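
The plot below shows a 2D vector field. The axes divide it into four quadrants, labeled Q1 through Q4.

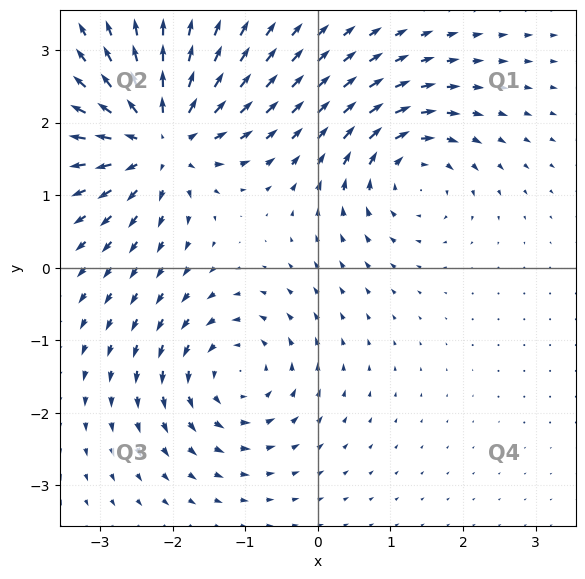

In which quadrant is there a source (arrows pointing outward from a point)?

Q2

The source sits at approximately (-2.2, 1.8), which lies in quadrant Q2. The divergence there is about +7, positive as expected for a source.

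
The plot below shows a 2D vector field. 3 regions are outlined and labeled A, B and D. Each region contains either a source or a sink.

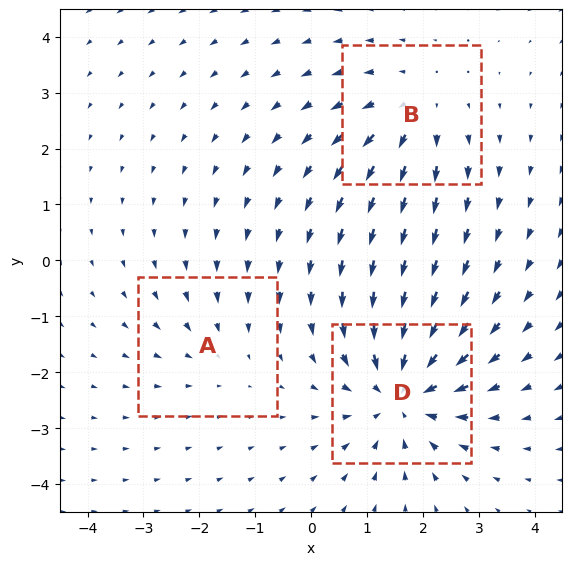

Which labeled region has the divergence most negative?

Divergence at each region's feature centre — A: about -2, B: about +3, D: about -5. Region D is most negative.

D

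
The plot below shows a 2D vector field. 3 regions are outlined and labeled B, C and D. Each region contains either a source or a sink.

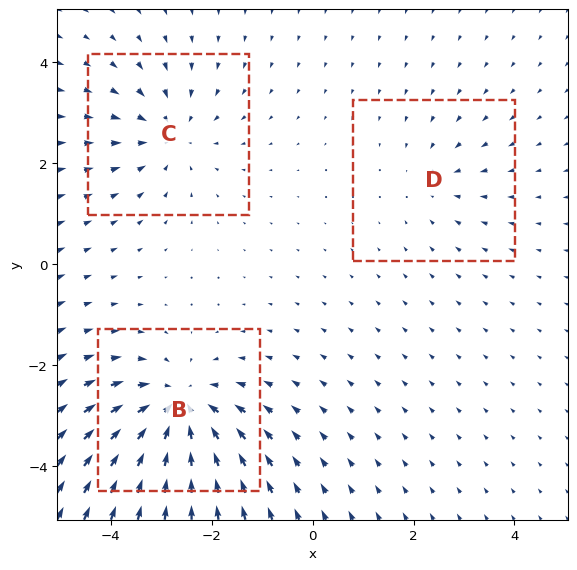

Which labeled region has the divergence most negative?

Divergence at each region's feature centre — B: about -5, C: about -3, D: about -2. Region B is most negative.

B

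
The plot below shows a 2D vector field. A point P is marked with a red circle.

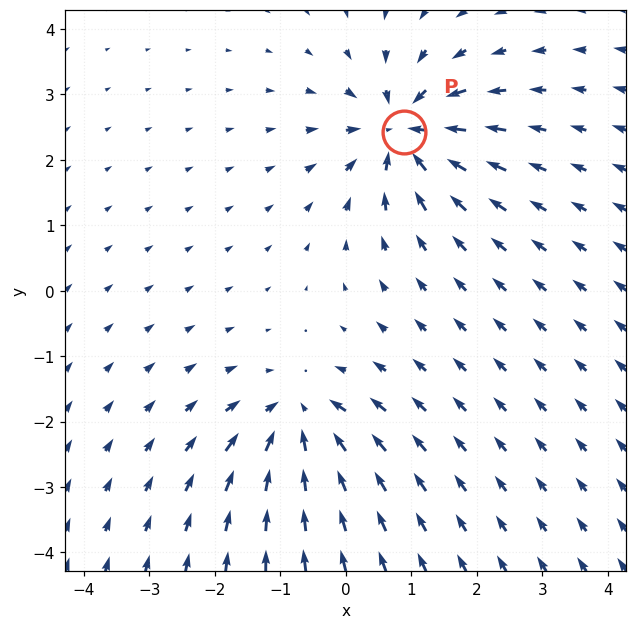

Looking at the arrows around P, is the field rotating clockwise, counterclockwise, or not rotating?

not rotating

Near P at (0.9, 2.4) the arrows show no circulation. The curl there is ≈0.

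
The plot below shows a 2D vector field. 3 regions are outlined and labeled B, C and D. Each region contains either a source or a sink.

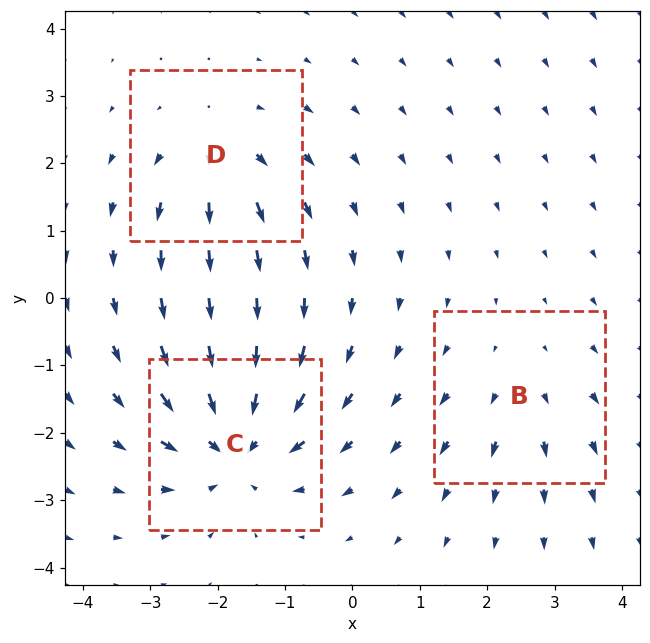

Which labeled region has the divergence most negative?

Divergence at each region's feature centre — B: about +2, C: about -6, D: about +4. Region C is most negative.

C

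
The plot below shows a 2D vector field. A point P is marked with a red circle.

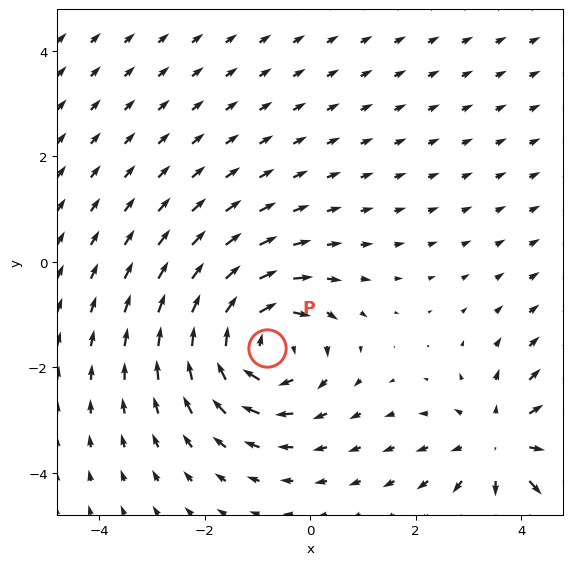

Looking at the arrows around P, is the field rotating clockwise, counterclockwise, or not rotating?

clockwise

Near P at (-0.8, -1.6) the arrows circulate clockwise. The curl (z-component) there is about -4; negative curl means clockwise rotation.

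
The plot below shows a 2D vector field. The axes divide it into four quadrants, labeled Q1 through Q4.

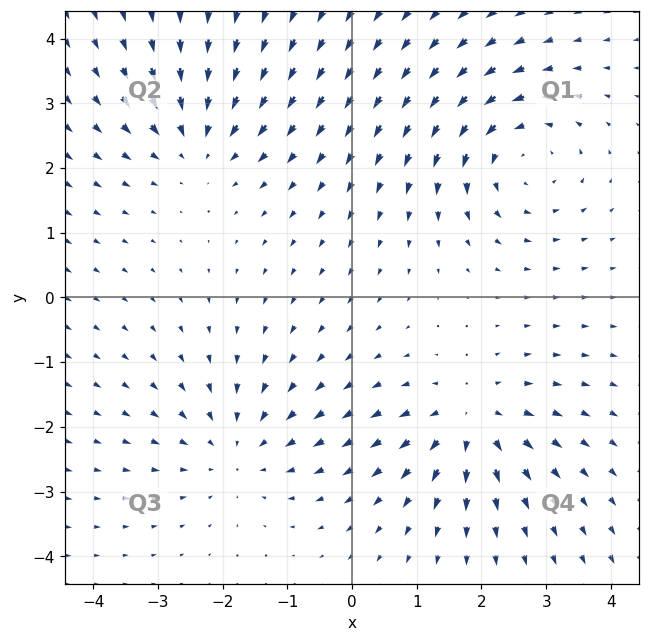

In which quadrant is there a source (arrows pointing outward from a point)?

The source sits at approximately (1.8, -1.9), which lies in quadrant Q4. The divergence there is about +5, positive as expected for a source.

Q4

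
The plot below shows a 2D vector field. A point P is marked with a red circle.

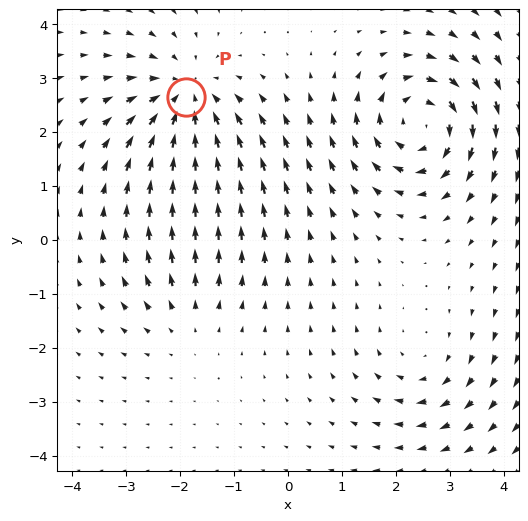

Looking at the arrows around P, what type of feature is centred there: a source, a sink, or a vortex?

At P (-1.9, 2.6) the arrows converge inward. Divergence about -5, curl ≈0 — negative divergence with near-zero curl is a sink.

sink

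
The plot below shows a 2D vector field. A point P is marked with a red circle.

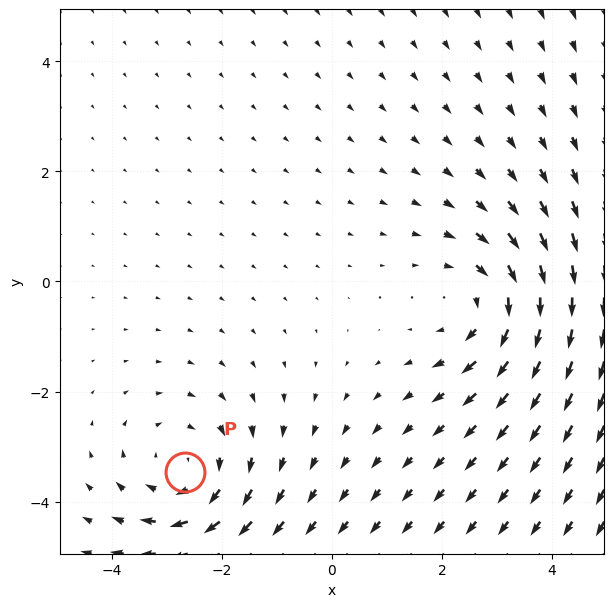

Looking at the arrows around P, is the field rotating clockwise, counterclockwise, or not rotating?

Near P at (-2.7, -3.5) the arrows circulate clockwise. The curl (z-component) there is about -3; negative curl means clockwise rotation.

clockwise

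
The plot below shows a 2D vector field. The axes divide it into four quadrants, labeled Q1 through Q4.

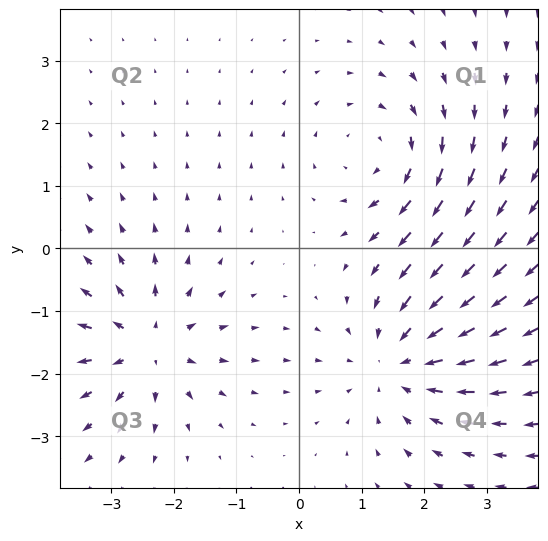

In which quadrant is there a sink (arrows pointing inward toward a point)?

Q4

The sink sits at approximately (1.6, -1.8), which lies in quadrant Q4. The divergence there is about -3, negative as expected for a sink.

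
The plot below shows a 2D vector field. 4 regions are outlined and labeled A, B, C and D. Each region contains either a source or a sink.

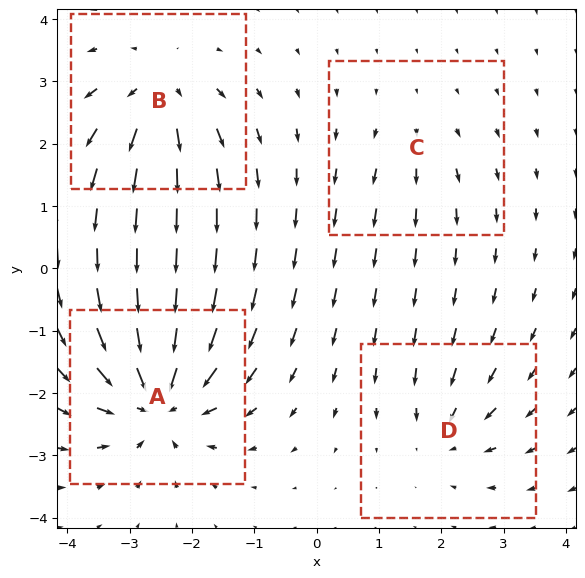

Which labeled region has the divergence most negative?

Divergence at each region's feature centre — A: about -8, B: about +6, C: about +2, D: about -4. Region A is most negative.

A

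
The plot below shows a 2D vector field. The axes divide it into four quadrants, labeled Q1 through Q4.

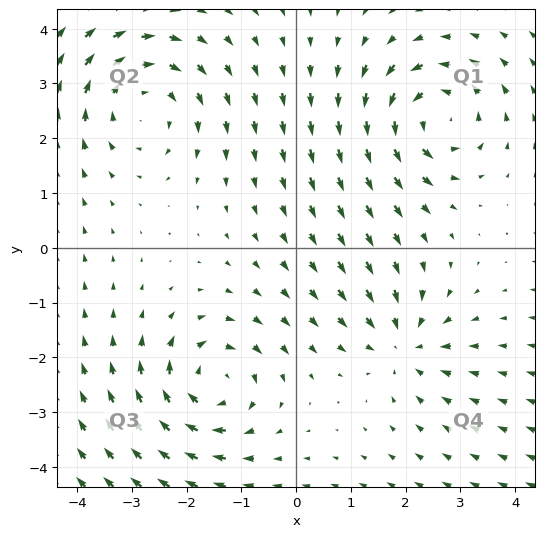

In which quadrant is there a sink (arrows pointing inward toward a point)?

Q4

The sink sits at approximately (2.0, -1.8), which lies in quadrant Q4. The divergence there is about -3, negative as expected for a sink.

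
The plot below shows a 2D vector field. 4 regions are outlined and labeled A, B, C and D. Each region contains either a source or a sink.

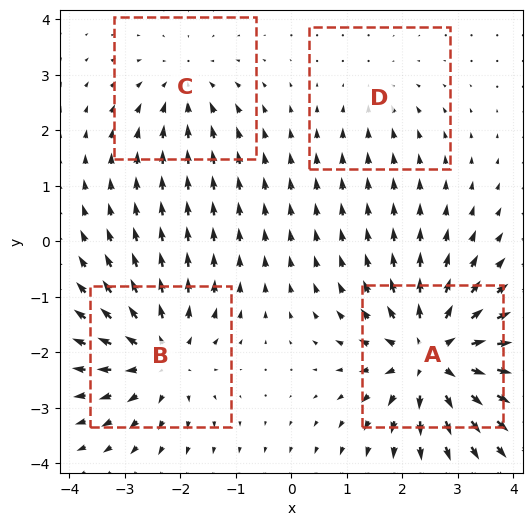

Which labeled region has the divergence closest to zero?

Divergence at each region's feature centre — A: about +7, B: about +5, C: about -3, D: about -2. Region D is closest to zero.

D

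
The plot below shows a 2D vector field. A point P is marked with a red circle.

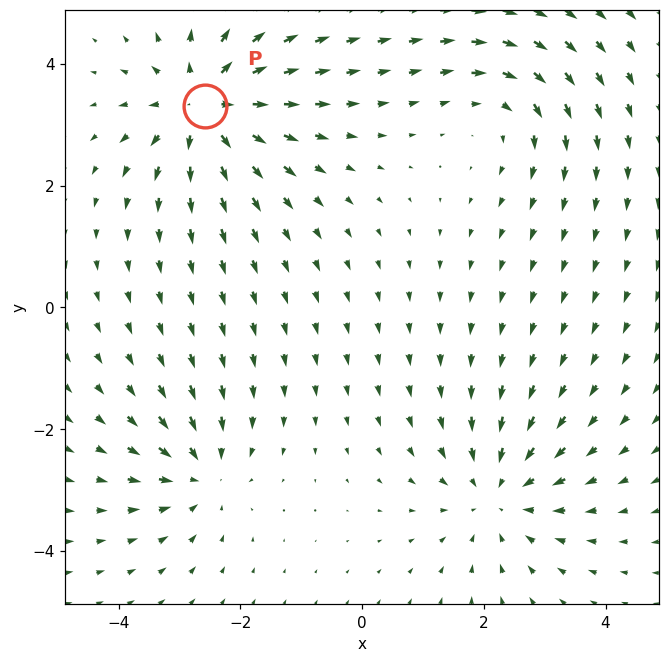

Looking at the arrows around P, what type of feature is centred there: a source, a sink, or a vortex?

At P (-2.6, 3.3) the arrows spread outward. Divergence about +6, curl ≈0 — positive divergence with near-zero curl is a source.

source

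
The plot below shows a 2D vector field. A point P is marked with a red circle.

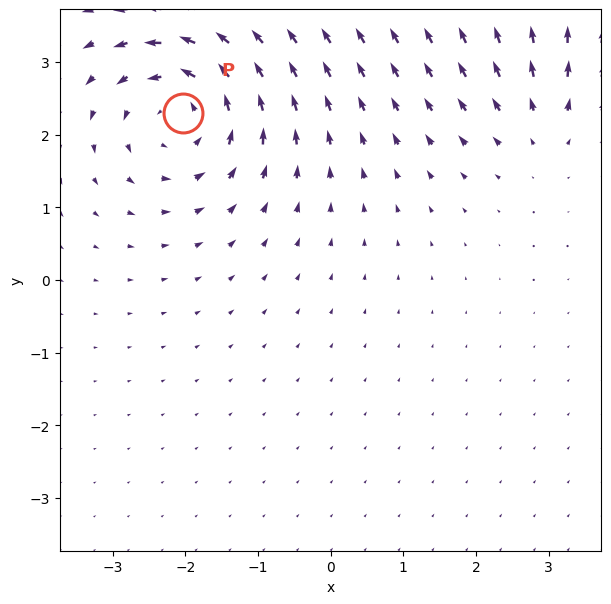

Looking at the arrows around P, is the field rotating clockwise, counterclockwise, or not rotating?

Near P at (-2.0, 2.3) the arrows circulate counterclockwise. The curl (z-component) there is about +4; positive curl means counterclockwise rotation.

counterclockwise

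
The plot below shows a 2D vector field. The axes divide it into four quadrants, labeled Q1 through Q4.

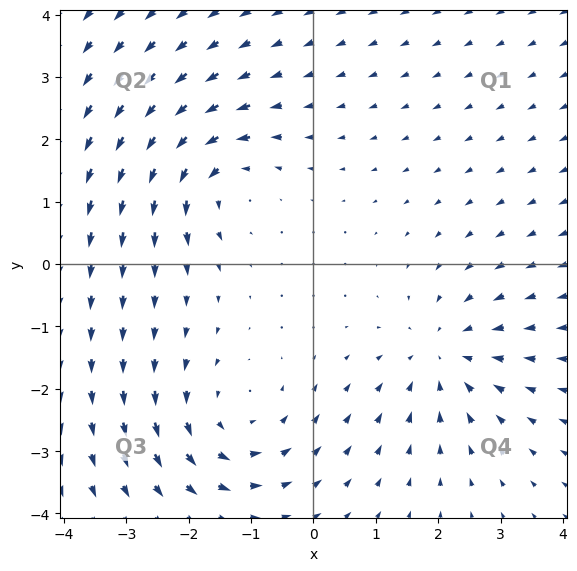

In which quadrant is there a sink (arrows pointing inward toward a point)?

The sink sits at approximately (2.1, -1.5), which lies in quadrant Q4. The divergence there is about -4, negative as expected for a sink.

Q4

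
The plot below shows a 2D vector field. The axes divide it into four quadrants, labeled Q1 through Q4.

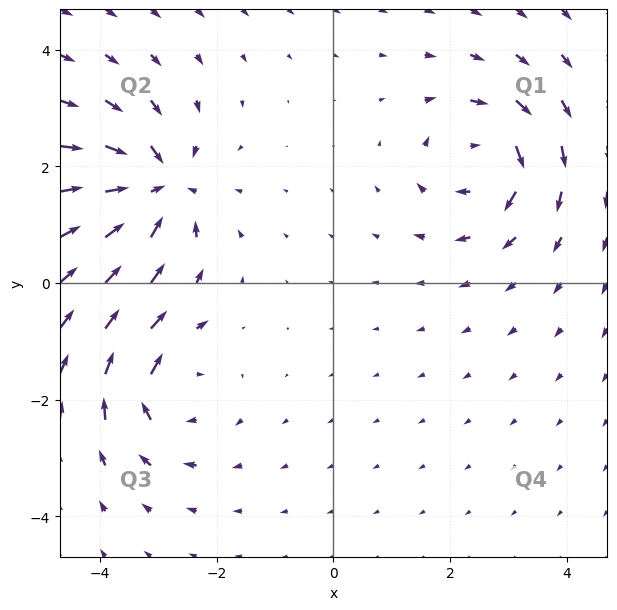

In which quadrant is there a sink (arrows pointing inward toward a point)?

Q2

The sink sits at approximately (-3.1, 1.6), which lies in quadrant Q2. The divergence there is about -6, negative as expected for a sink.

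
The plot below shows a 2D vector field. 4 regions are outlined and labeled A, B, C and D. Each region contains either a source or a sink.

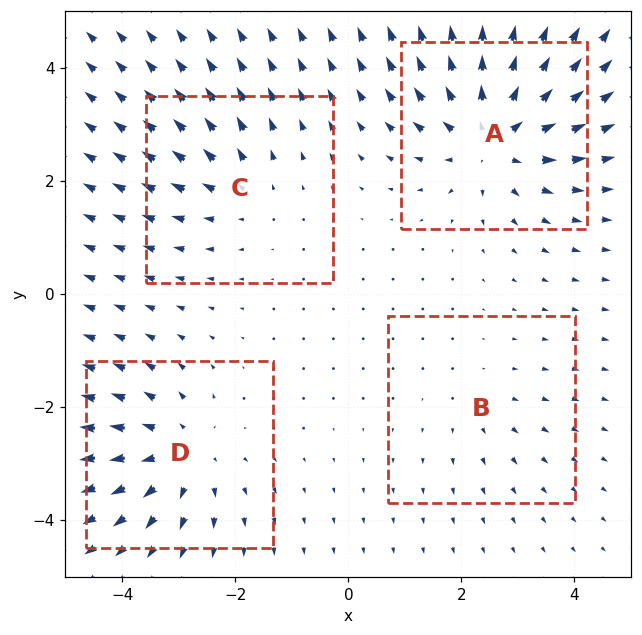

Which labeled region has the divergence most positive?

A

Divergence at each region's feature centre — A: about +6, B: about +2, C: about +3, D: about +4. Region A is most positive.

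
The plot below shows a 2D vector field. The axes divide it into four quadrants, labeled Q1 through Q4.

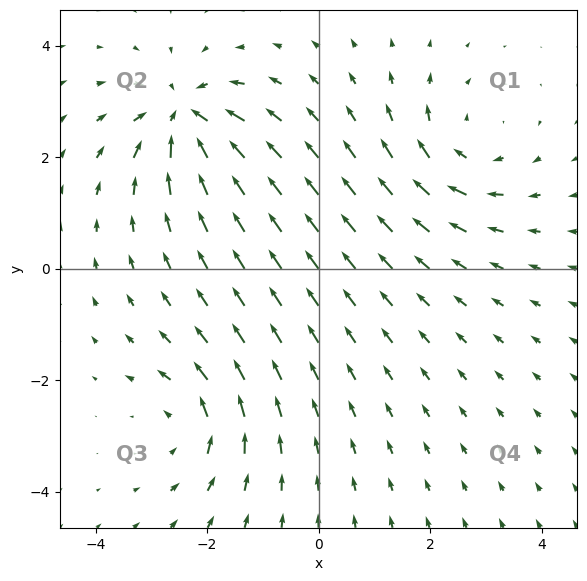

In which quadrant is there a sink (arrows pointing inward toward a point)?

The sink sits at approximately (-2.4, 2.7), which lies in quadrant Q2. The divergence there is about -6, negative as expected for a sink.

Q2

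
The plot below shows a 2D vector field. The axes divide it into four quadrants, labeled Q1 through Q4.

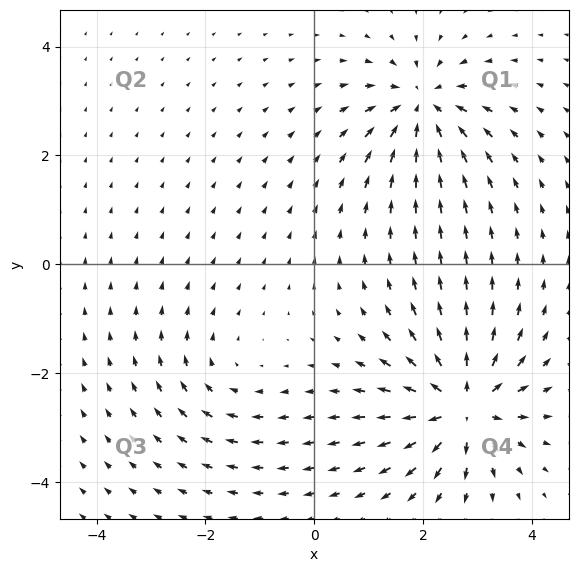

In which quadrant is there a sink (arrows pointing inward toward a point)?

The sink sits at approximately (2.0, 2.9), which lies in quadrant Q1. The divergence there is about -5, negative as expected for a sink.

Q1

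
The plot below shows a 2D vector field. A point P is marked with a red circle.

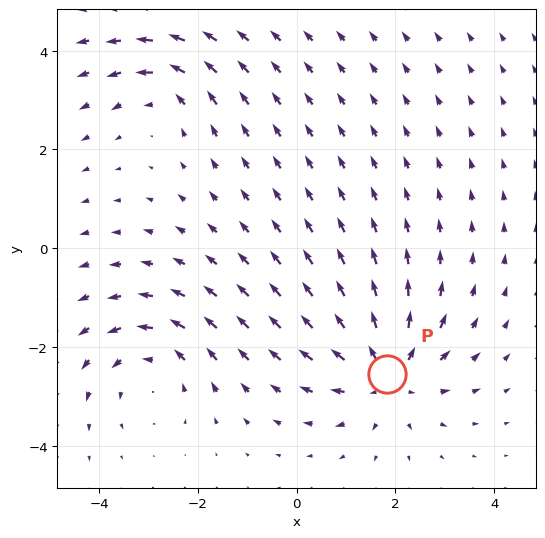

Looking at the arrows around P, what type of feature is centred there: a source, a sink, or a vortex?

At P (1.8, -2.6) the arrows spread outward. Divergence about +5, curl ≈0 — positive divergence with near-zero curl is a source.

source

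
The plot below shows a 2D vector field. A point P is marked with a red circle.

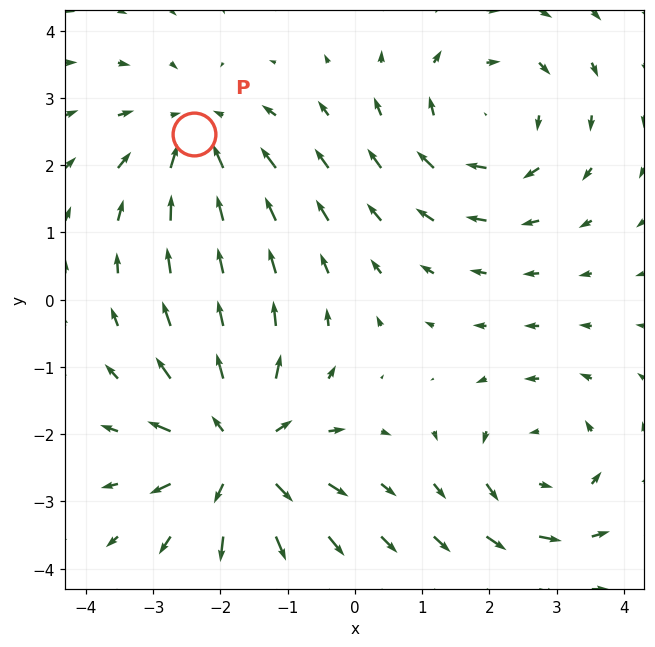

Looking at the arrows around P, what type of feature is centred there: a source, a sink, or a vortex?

At P (-2.4, 2.5) the arrows converge inward. Divergence about -3, curl ≈0 — negative divergence with near-zero curl is a sink.

sink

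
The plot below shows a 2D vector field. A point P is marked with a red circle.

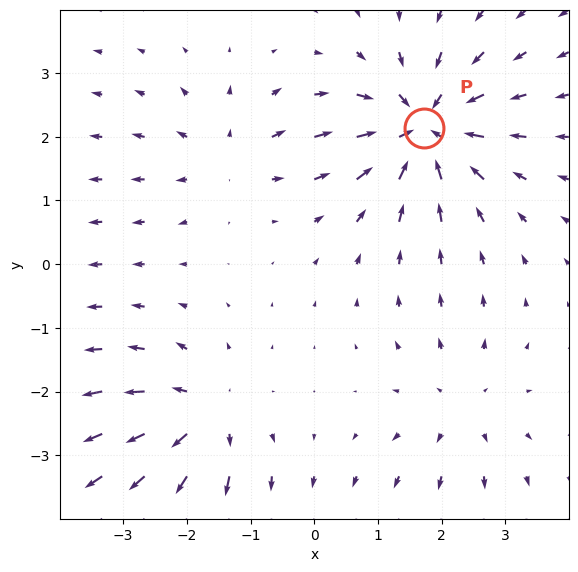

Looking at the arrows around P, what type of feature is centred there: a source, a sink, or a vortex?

At P (1.7, 2.1) the arrows converge inward. Divergence about -6, curl ≈0 — negative divergence with near-zero curl is a sink.

sink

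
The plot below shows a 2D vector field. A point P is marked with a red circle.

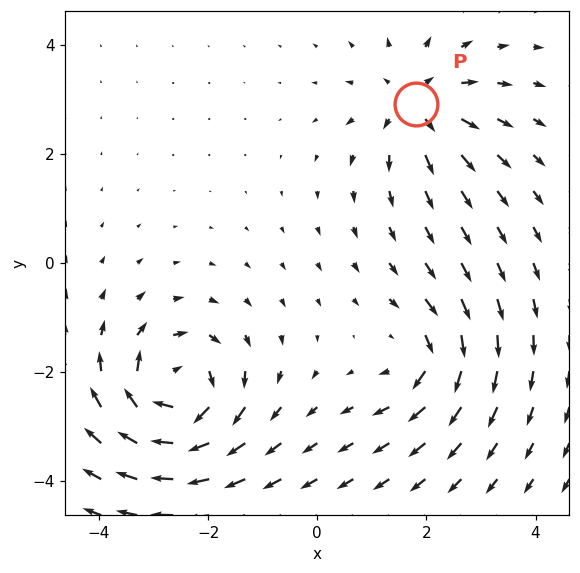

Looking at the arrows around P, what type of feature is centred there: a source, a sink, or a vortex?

source

At P (1.8, 2.9) the arrows spread outward. Divergence about +4, curl ≈0 — positive divergence with near-zero curl is a source.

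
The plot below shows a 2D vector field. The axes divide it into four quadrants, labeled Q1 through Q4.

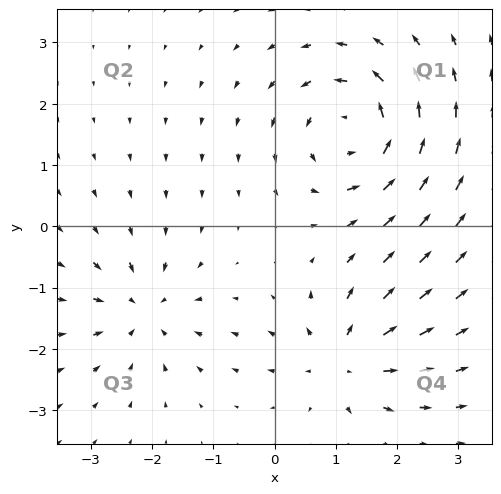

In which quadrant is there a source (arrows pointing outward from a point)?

Q4

The source sits at approximately (1.1, -2.2), which lies in quadrant Q4. The divergence there is about +4, positive as expected for a source.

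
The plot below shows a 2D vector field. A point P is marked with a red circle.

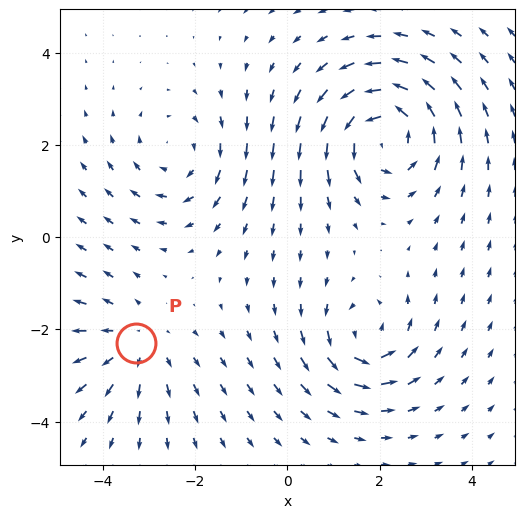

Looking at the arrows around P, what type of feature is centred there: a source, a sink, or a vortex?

At P (-3.3, -2.3) the arrows spread outward. Divergence about +3, curl ≈0 — positive divergence with near-zero curl is a source.

source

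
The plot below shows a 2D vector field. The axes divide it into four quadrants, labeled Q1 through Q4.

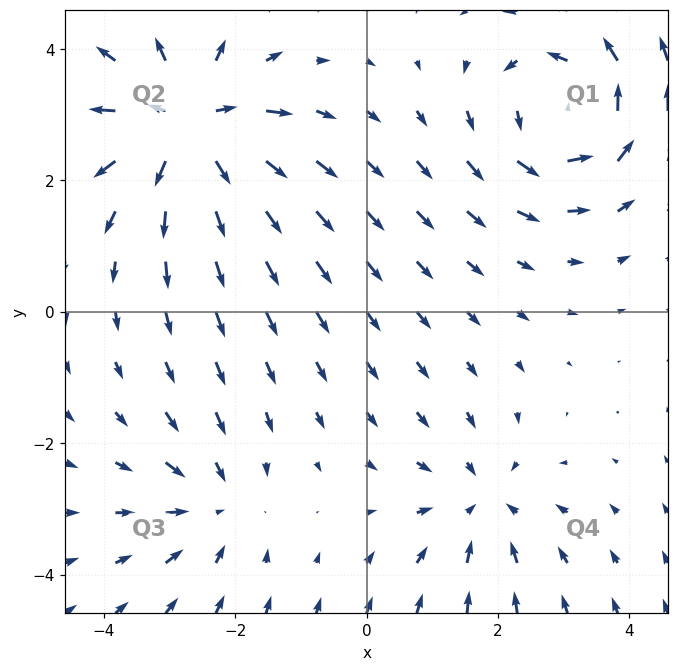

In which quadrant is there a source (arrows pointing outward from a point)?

The source sits at approximately (-2.7, 2.9), which lies in quadrant Q2. The divergence there is about +5, positive as expected for a source.

Q2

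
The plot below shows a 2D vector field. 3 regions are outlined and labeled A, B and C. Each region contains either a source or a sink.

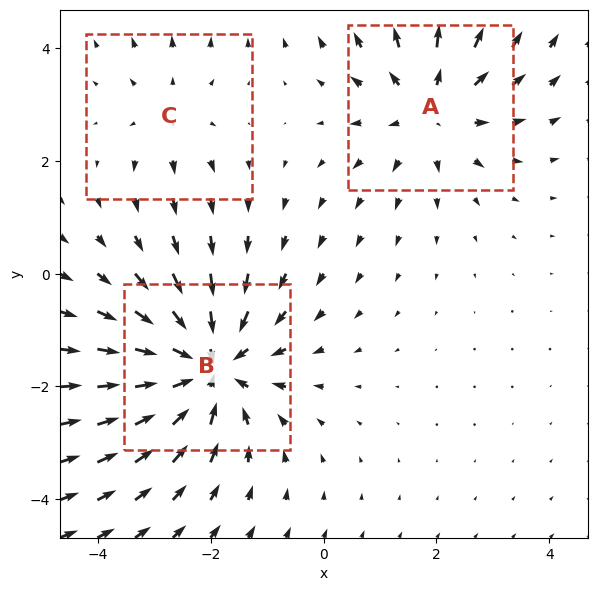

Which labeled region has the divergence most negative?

B

Divergence at each region's feature centre — A: about +3, B: about -5, C: about +2. Region B is most negative.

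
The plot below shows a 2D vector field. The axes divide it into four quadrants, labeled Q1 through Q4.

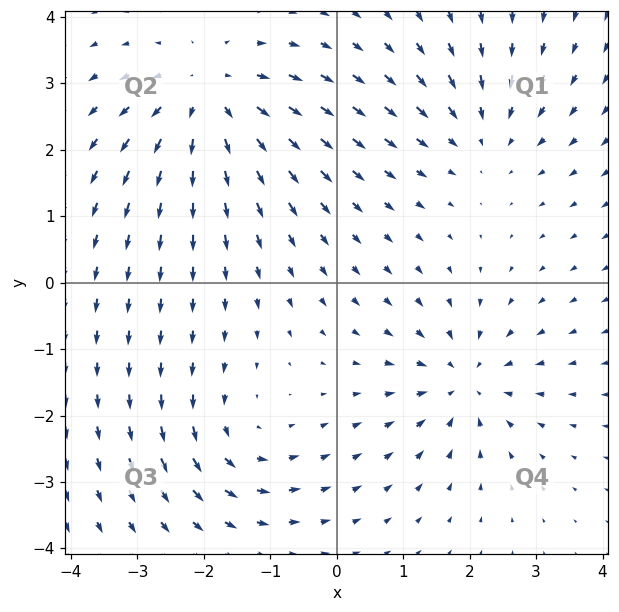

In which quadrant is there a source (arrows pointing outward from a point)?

Q2

The source sits at approximately (-1.9, 2.8), which lies in quadrant Q2. The divergence there is about +5, positive as expected for a source.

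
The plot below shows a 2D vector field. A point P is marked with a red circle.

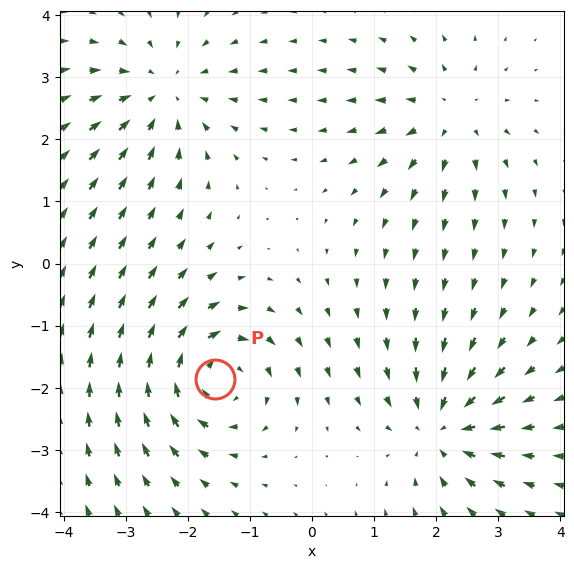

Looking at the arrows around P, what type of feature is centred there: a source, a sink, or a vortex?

At P (-1.6, -1.9) the arrows circulate clockwise. Divergence ≈0, curl about -6 — near-zero divergence with nonzero curl is a vortex.

vortex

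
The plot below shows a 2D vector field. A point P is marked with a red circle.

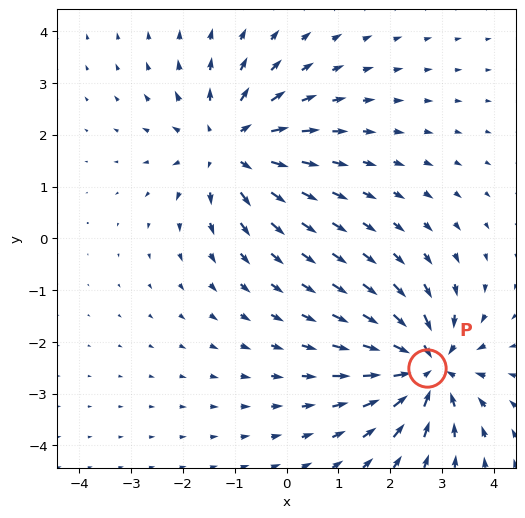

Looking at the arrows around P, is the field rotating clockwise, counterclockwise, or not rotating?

not rotating

Near P at (2.7, -2.5) the arrows show no circulation. The curl there is ≈0.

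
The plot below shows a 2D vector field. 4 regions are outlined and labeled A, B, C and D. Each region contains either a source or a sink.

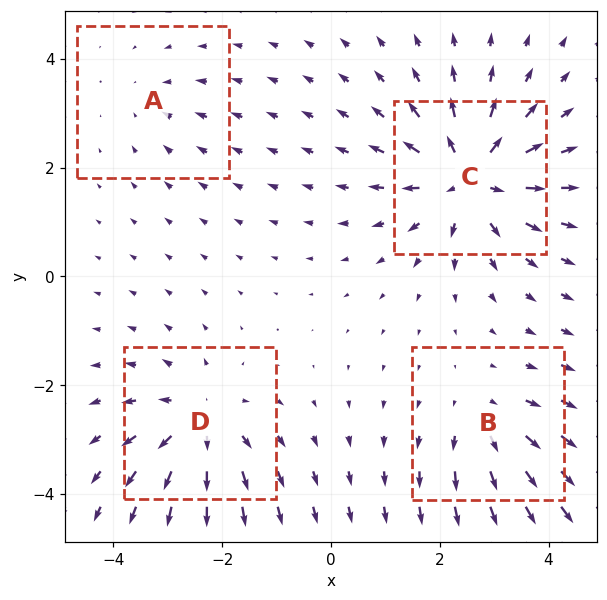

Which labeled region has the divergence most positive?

Divergence at each region's feature centre — A: about -2, B: about +4, C: about +7, D: about +5. Region C is most positive.

C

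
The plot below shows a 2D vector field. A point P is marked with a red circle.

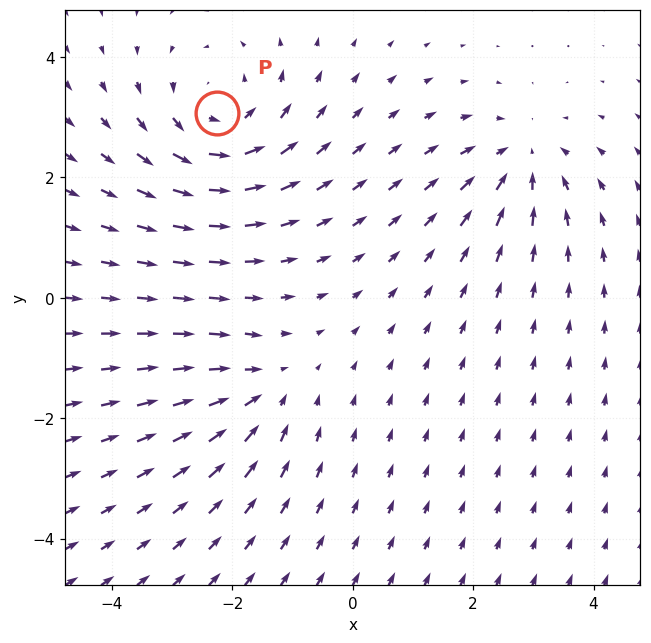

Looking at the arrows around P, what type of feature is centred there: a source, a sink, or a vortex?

vortex

At P (-2.2, 3.1) the arrows circulate counterclockwise. Divergence ≈0, curl about +4 — near-zero divergence with nonzero curl is a vortex.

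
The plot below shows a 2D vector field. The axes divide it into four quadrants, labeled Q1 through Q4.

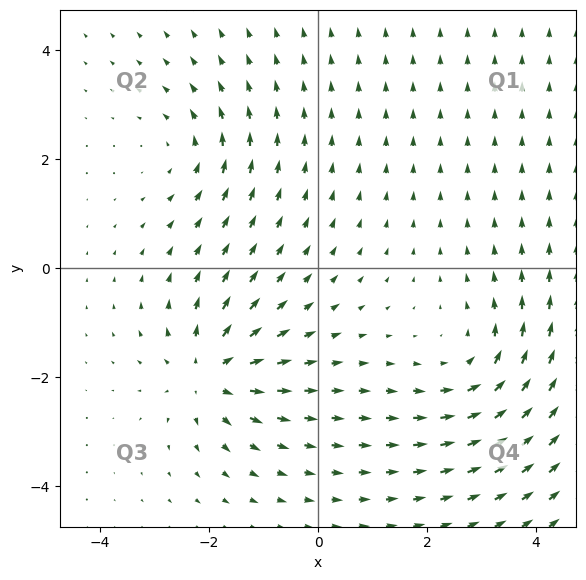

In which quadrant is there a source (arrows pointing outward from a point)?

Q3

The source sits at approximately (-2.0, -1.9), which lies in quadrant Q3. The divergence there is about +5, positive as expected for a source.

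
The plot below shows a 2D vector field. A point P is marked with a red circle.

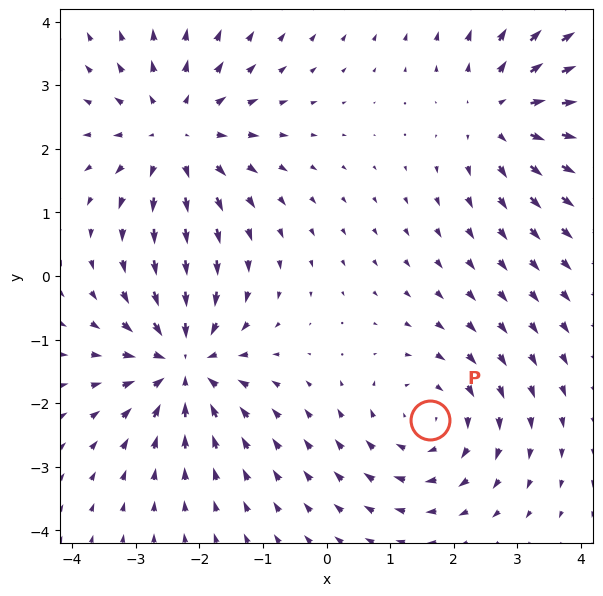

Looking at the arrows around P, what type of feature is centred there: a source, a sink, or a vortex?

vortex

At P (1.6, -2.3) the arrows circulate clockwise. Divergence ≈0, curl about -4 — near-zero divergence with nonzero curl is a vortex.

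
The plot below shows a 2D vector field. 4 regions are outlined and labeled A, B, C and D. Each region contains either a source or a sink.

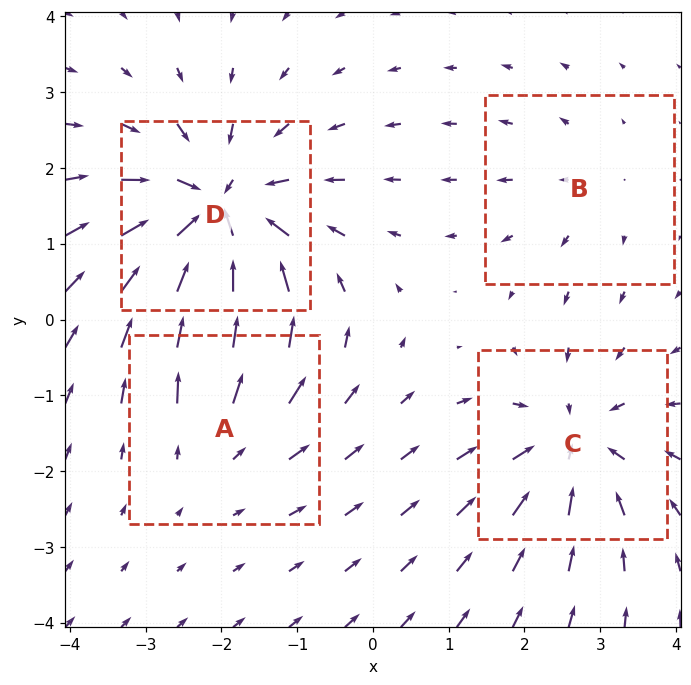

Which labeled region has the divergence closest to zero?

Divergence at each region's feature centre — A: about +3, B: about +2, C: about -5, D: about -7. Region B is closest to zero.

B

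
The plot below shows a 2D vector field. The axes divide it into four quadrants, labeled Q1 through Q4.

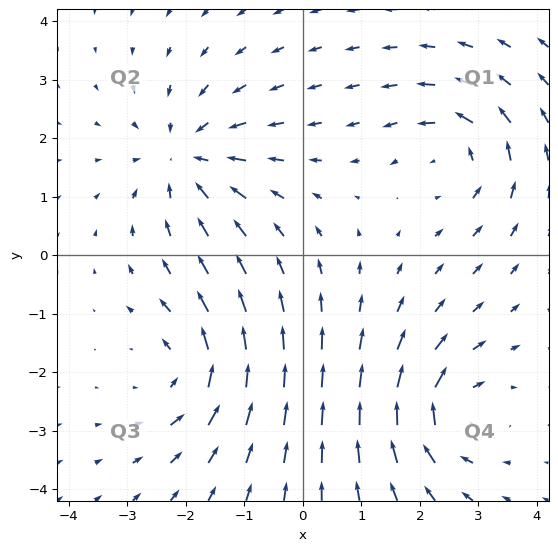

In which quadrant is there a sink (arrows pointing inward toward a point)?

Q2

The sink sits at approximately (-2.0, 1.7), which lies in quadrant Q2. The divergence there is about -4, negative as expected for a sink.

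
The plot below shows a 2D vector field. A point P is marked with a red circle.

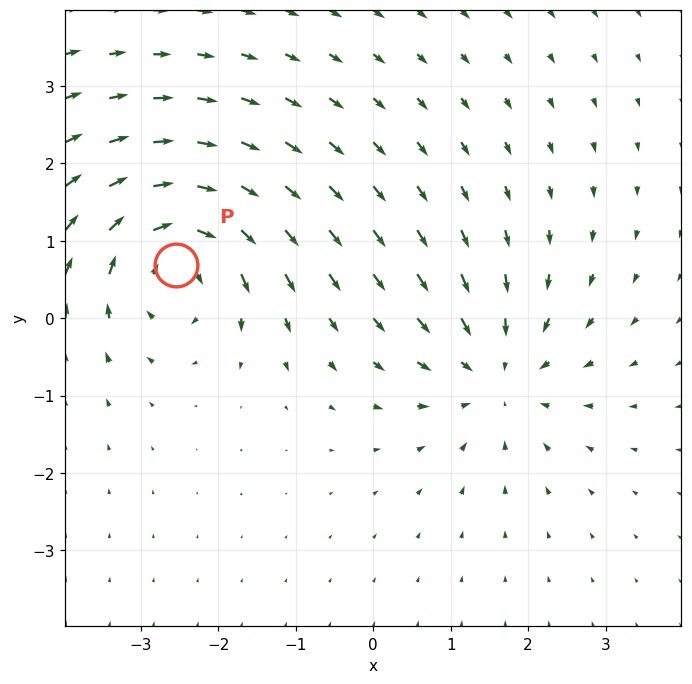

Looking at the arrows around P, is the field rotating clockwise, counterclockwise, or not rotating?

Near P at (-2.6, 0.7) the arrows circulate clockwise. The curl (z-component) there is about -4; negative curl means clockwise rotation.

clockwise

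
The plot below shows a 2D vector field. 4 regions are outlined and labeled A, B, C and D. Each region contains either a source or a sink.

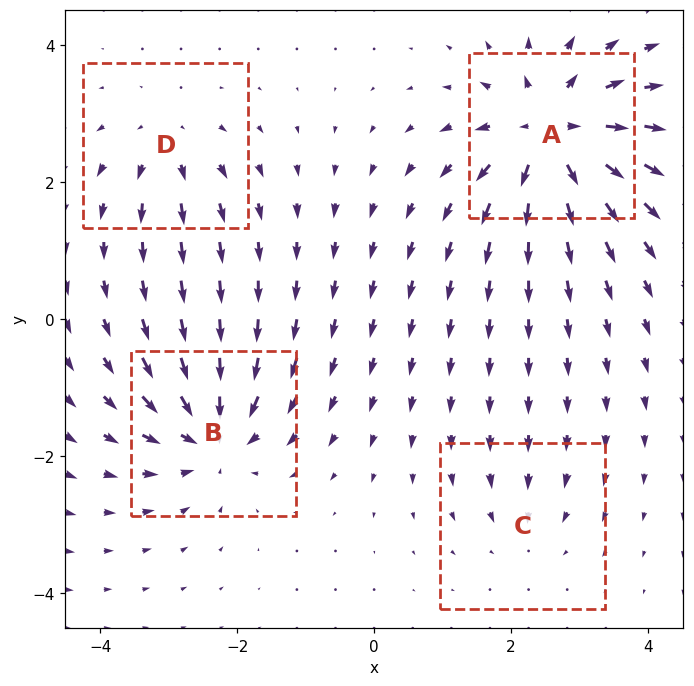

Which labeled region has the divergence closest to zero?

Divergence at each region's feature centre — A: about +8, B: about -7, C: about -3, D: about +4. Region C is closest to zero.

C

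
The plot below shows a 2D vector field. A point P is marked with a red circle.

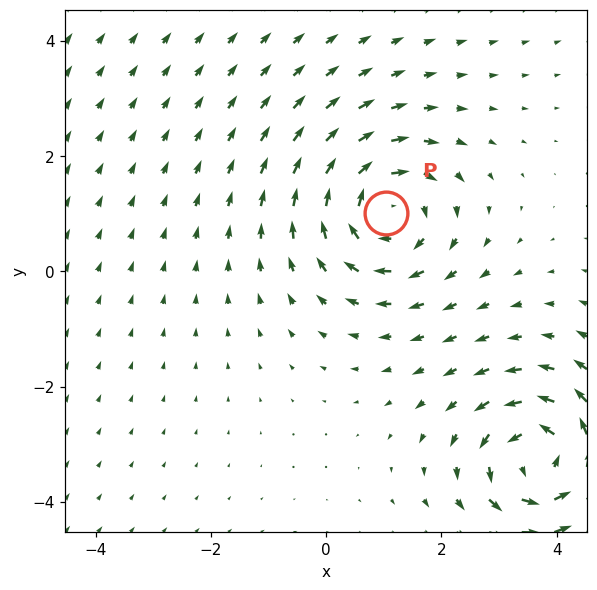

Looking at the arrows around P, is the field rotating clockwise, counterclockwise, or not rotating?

Near P at (1.0, 1.0) the arrows circulate clockwise. The curl (z-component) there is about -3; negative curl means clockwise rotation.

clockwise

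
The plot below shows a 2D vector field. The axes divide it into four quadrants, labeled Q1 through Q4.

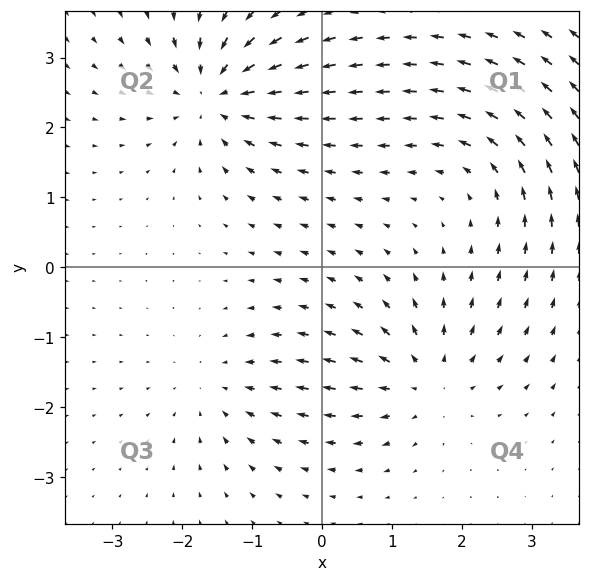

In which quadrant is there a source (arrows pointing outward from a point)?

The source sits at approximately (1.5, -1.6), which lies in quadrant Q4. The divergence there is about +4, positive as expected for a source.

Q4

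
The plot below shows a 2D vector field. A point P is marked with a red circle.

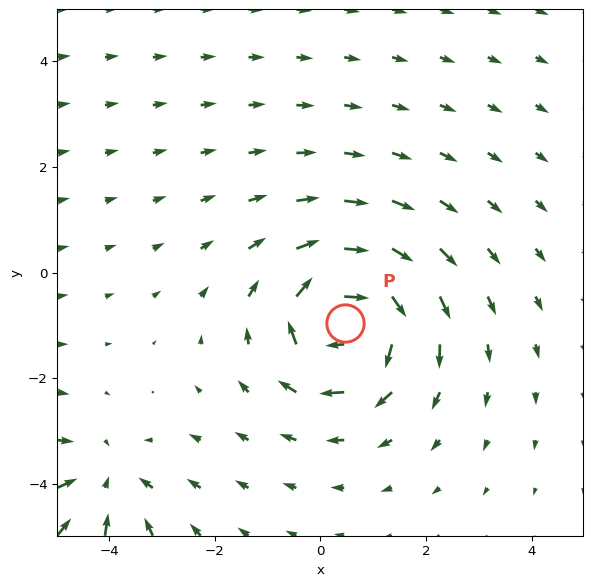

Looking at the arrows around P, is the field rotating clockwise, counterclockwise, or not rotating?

Near P at (0.5, -1.0) the arrows circulate clockwise. The curl (z-component) there is about -6; negative curl means clockwise rotation.

clockwise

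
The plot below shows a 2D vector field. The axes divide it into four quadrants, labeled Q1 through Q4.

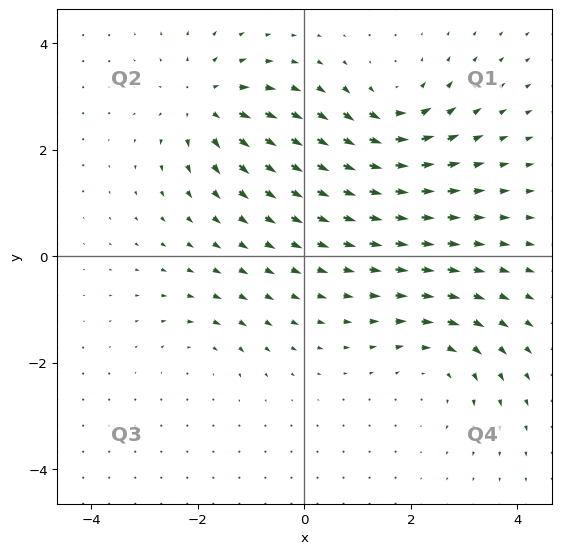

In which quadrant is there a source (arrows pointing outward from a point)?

Q2

The source sits at approximately (-1.8, 2.9), which lies in quadrant Q2. The divergence there is about +5, positive as expected for a source.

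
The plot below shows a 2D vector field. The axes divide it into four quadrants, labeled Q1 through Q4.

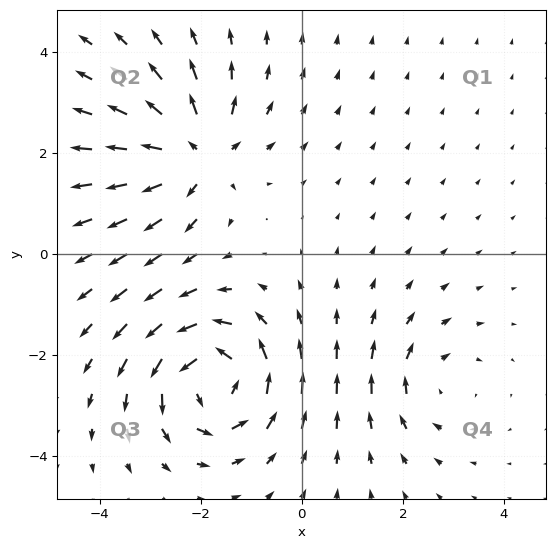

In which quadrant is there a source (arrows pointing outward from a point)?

Q2

The source sits at approximately (-2.1, 2.0), which lies in quadrant Q2. The divergence there is about +5, positive as expected for a source.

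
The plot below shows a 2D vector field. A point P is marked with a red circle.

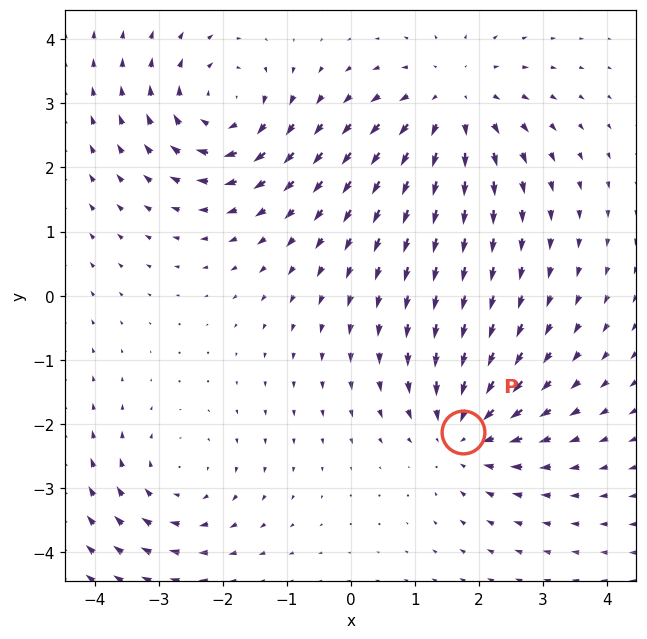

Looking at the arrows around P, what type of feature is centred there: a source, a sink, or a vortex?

At P (1.8, -2.1) the arrows converge inward. Divergence about -5, curl ≈0 — negative divergence with near-zero curl is a sink.

sink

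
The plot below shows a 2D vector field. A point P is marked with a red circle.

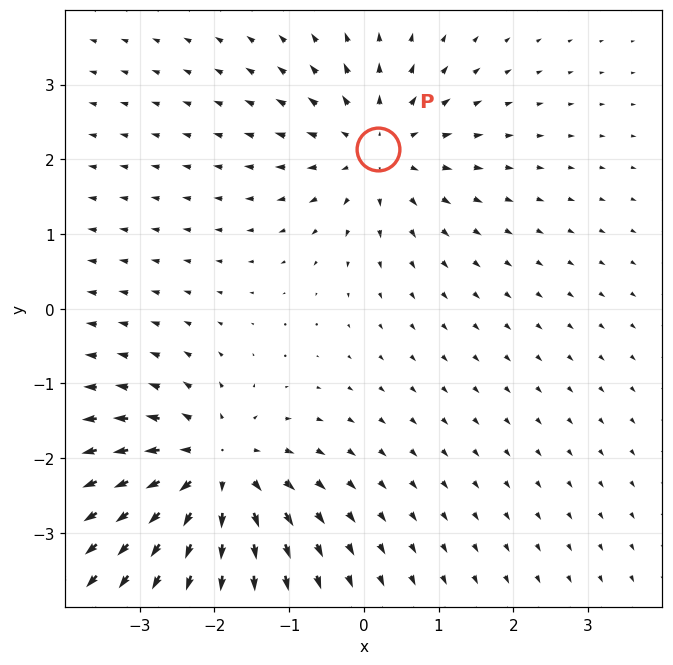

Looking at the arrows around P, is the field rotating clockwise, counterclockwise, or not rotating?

not rotating

Near P at (0.2, 2.1) the arrows show no circulation. The curl there is ≈0.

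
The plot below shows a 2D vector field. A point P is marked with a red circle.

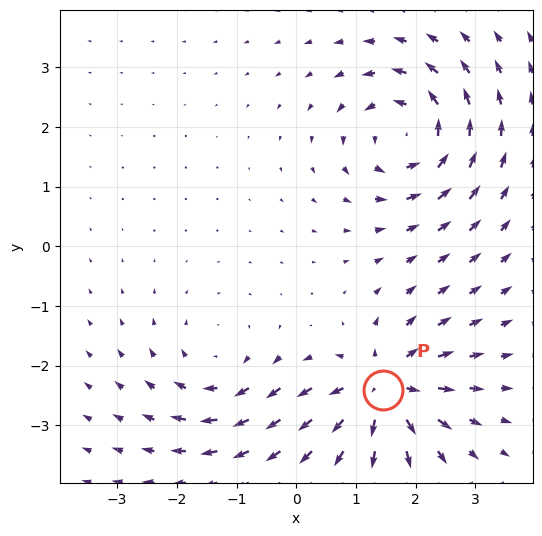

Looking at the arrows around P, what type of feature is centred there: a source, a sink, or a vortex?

source

At P (1.5, -2.4) the arrows spread outward. Divergence about +6, curl ≈0 — positive divergence with near-zero curl is a source.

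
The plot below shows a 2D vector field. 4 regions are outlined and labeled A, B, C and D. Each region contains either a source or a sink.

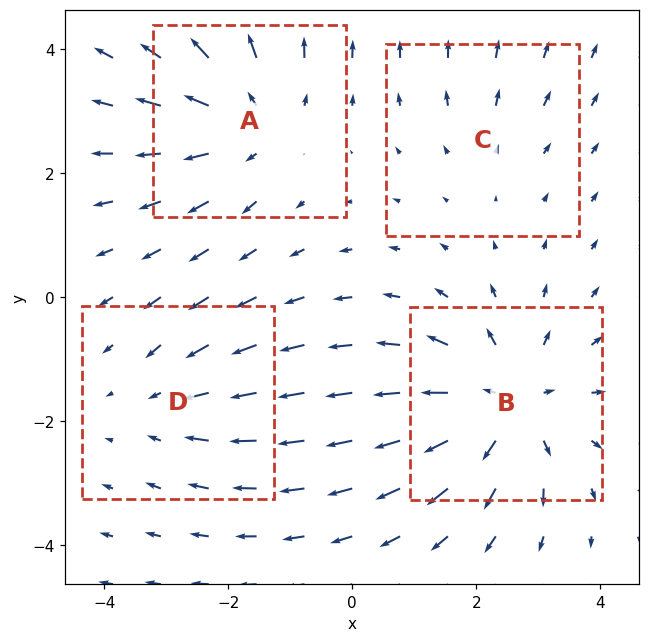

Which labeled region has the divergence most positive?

B

Divergence at each region's feature centre — A: about +5, B: about +6, C: about +2, D: about -3. Region B is most positive.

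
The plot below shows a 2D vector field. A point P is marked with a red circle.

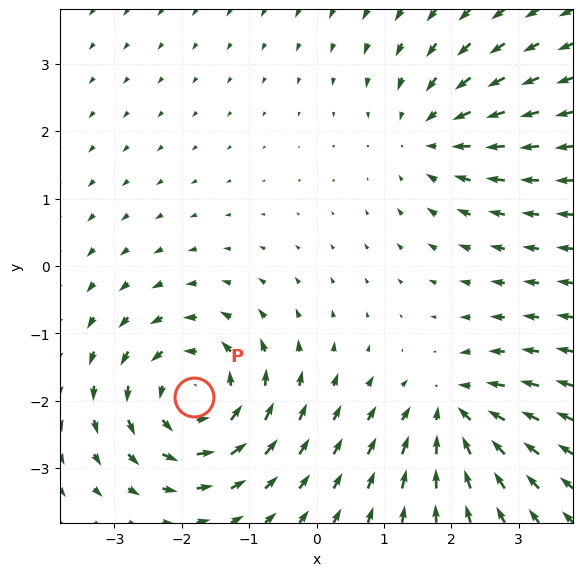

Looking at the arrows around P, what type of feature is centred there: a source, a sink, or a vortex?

vortex

At P (-1.8, -1.9) the arrows circulate counterclockwise. Divergence ≈0, curl about +5 — near-zero divergence with nonzero curl is a vortex.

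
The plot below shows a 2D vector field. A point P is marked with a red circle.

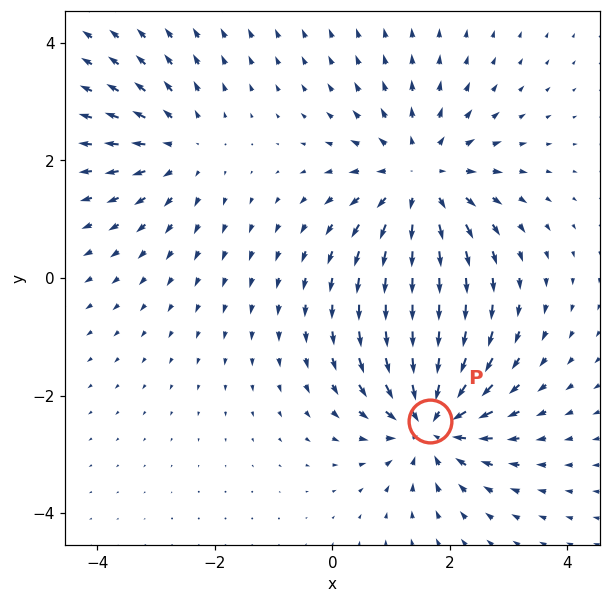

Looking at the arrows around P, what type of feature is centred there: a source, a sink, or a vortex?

sink

At P (1.7, -2.4) the arrows converge inward. Divergence about -5, curl ≈0 — negative divergence with near-zero curl is a sink.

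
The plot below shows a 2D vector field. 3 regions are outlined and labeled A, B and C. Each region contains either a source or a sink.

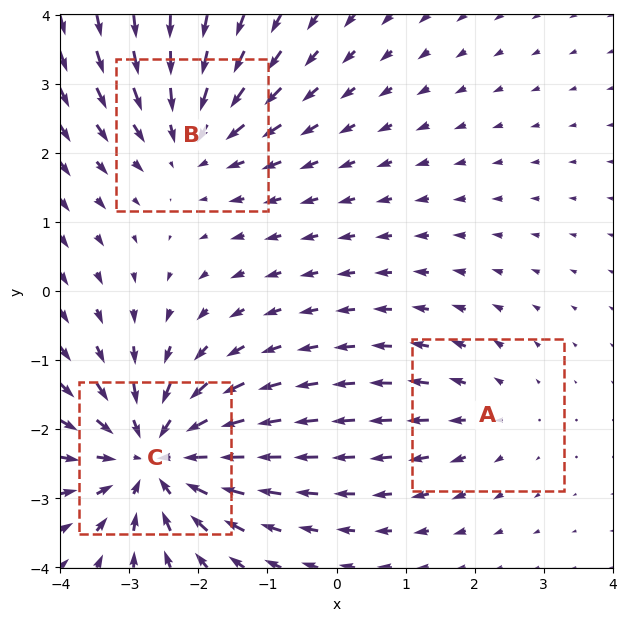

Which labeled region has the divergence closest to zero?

Divergence at each region's feature centre — A: about +2, B: about -3, C: about -5. Region A is closest to zero.

A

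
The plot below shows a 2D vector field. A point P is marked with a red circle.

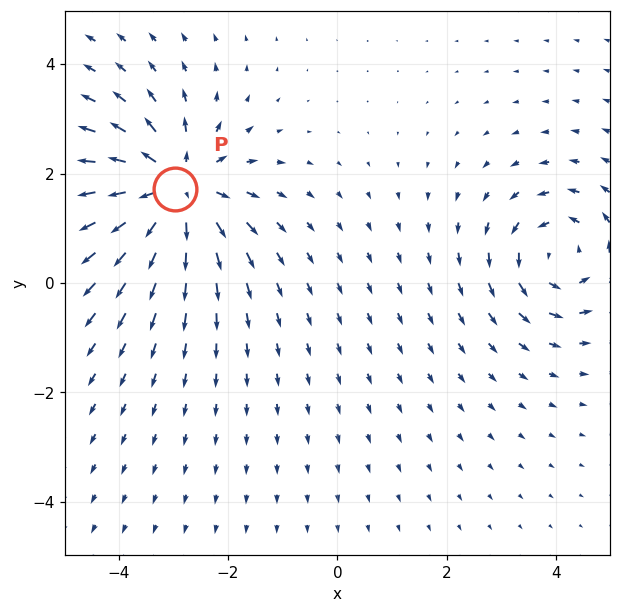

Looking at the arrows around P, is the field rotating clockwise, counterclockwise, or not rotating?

Near P at (-3.0, 1.7) the arrows show no circulation. The curl there is ≈0.

not rotating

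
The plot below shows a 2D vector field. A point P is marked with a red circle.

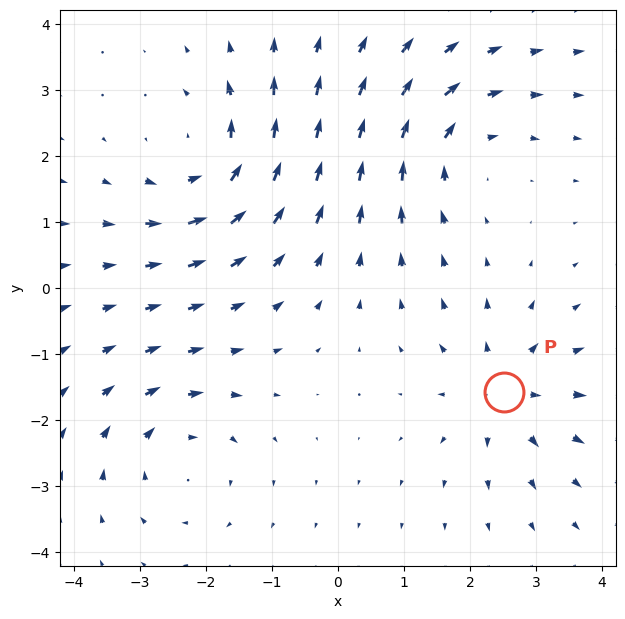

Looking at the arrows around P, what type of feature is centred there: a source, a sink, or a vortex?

source

At P (2.5, -1.6) the arrows spread outward. Divergence about +4, curl ≈0 — positive divergence with near-zero curl is a source.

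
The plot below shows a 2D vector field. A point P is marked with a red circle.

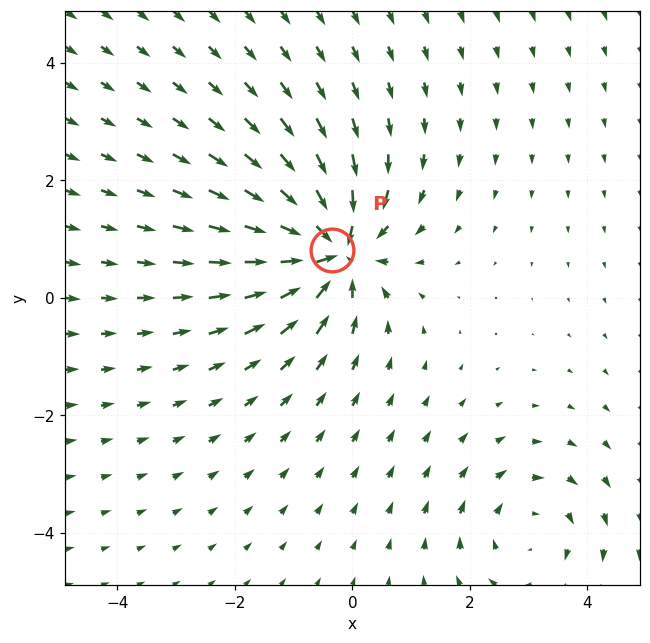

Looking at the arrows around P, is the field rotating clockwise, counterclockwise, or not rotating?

not rotating

Near P at (-0.4, 0.8) the arrows show no circulation. The curl there is ≈0.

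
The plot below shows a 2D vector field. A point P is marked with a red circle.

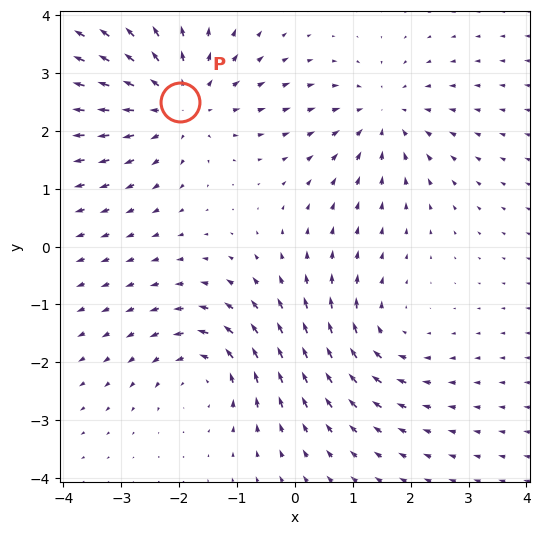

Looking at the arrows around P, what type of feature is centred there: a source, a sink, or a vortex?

source

At P (-2.0, 2.5) the arrows spread outward. Divergence about +4, curl ≈0 — positive divergence with near-zero curl is a source.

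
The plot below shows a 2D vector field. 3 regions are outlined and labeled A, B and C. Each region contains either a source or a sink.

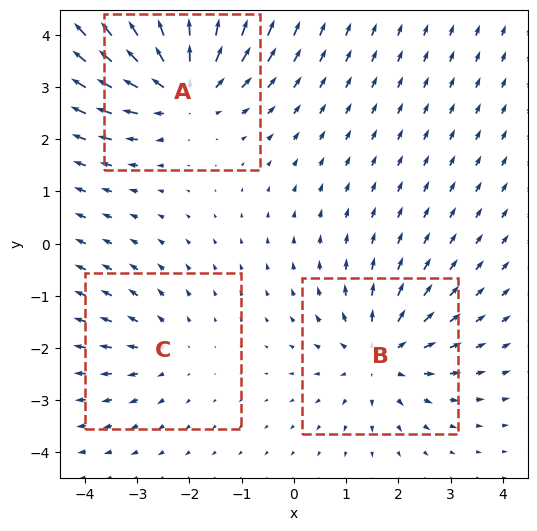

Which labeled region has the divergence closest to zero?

Divergence at each region's feature centre — A: about +5, B: about +3, C: about +2. Region C is closest to zero.

C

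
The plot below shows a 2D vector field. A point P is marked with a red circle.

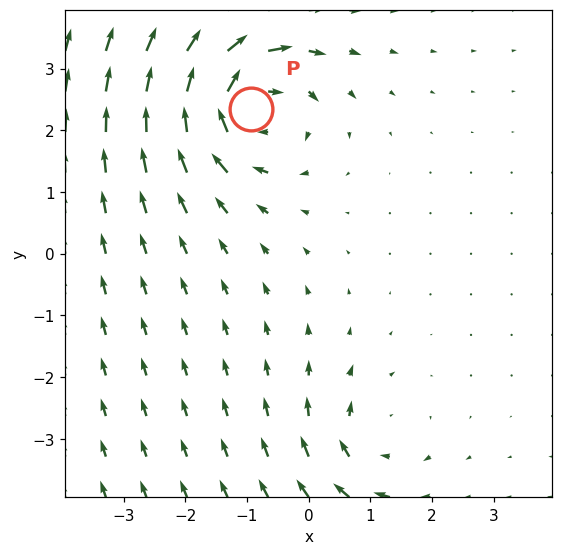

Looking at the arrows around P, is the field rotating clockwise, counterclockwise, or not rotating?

clockwise

Near P at (-0.9, 2.3) the arrows circulate clockwise. The curl (z-component) there is about -6; negative curl means clockwise rotation.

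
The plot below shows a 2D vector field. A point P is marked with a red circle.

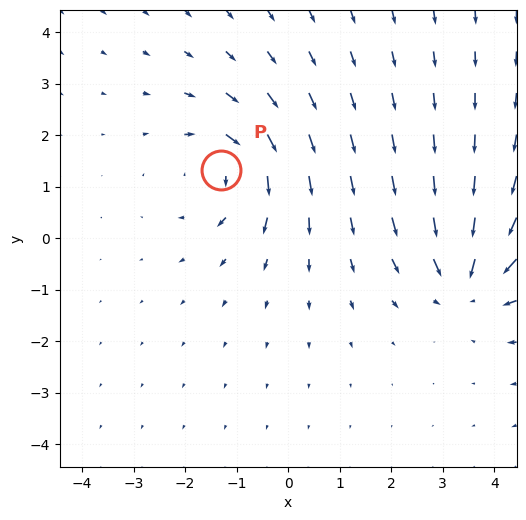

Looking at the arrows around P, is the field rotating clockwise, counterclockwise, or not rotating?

Near P at (-1.3, 1.3) the arrows circulate clockwise. The curl (z-component) there is about -5; negative curl means clockwise rotation.

clockwise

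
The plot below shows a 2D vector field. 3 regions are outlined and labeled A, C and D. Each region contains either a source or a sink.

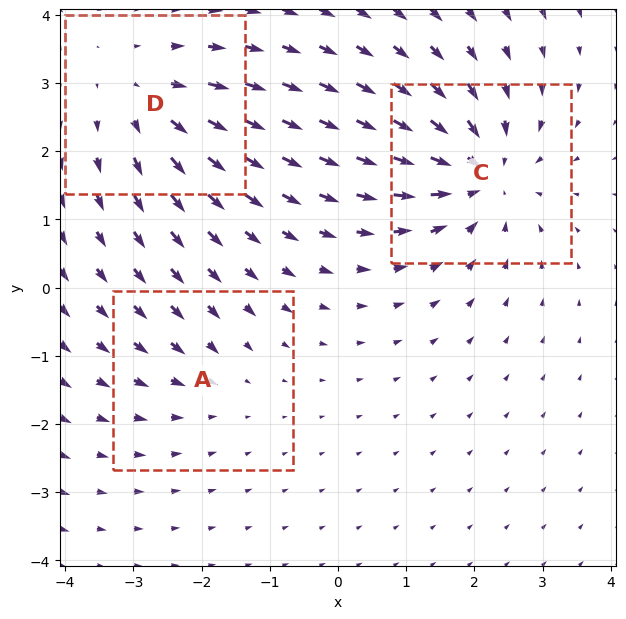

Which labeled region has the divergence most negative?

C

Divergence at each region's feature centre — A: about -2, C: about -4, D: about +3. Region C is most negative.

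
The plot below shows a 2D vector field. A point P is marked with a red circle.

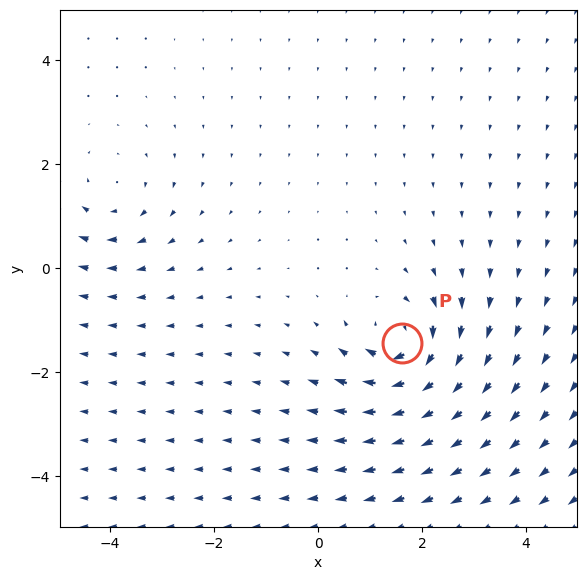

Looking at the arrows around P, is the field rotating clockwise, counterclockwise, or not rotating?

Near P at (1.6, -1.4) the arrows circulate clockwise. The curl (z-component) there is about -6; negative curl means clockwise rotation.

clockwise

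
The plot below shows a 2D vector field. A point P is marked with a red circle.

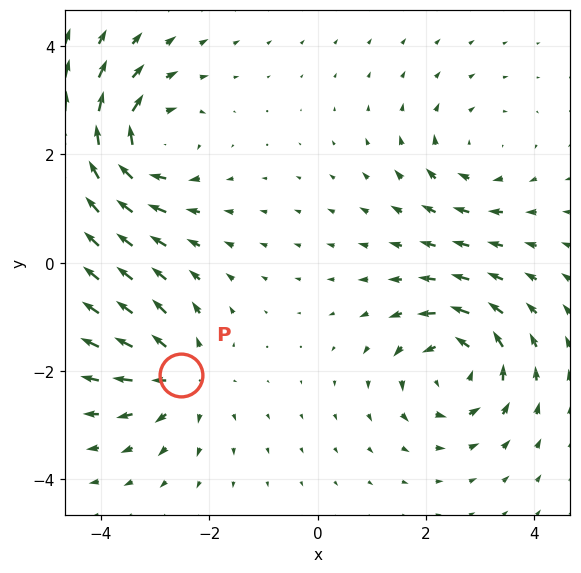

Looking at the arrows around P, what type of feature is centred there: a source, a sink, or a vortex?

At P (-2.5, -2.1) the arrows spread outward. Divergence about +4, curl ≈0 — positive divergence with near-zero curl is a source.

source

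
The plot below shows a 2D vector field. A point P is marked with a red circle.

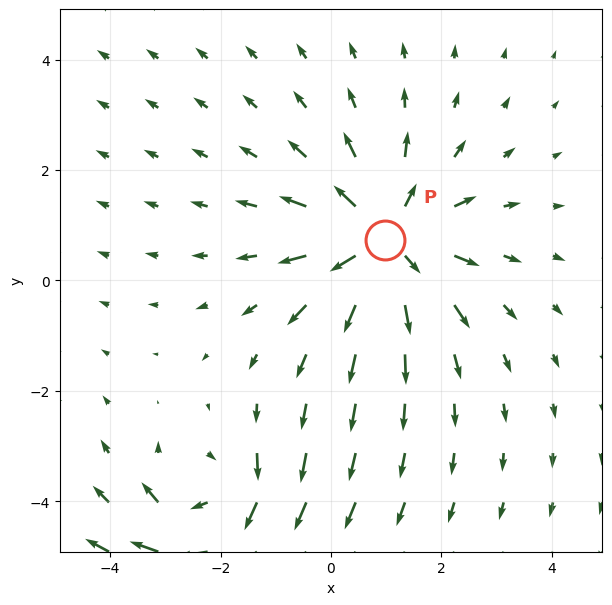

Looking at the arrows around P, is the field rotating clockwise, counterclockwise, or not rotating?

not rotating

Near P at (1.0, 0.7) the arrows show no circulation. The curl there is ≈0.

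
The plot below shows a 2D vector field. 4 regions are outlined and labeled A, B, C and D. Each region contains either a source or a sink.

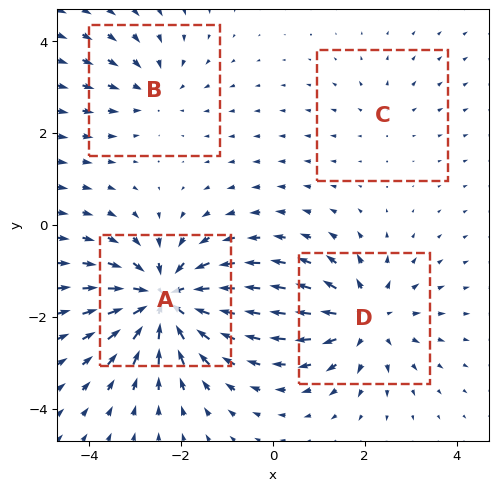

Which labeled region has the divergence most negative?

A

Divergence at each region's feature centre — A: about -8, B: about -3, C: about +2, D: about +5. Region A is most negative.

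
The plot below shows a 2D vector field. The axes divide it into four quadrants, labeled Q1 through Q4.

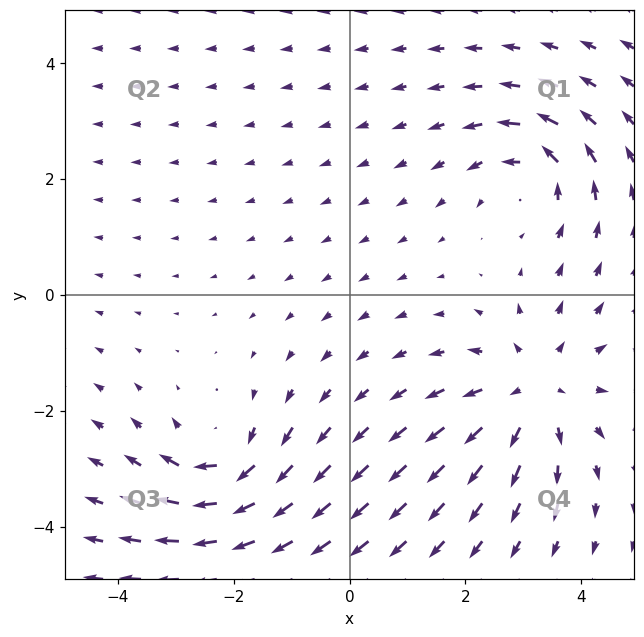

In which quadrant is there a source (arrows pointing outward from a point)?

Q4

The source sits at approximately (3.2, -1.6), which lies in quadrant Q4. The divergence there is about +3, positive as expected for a source.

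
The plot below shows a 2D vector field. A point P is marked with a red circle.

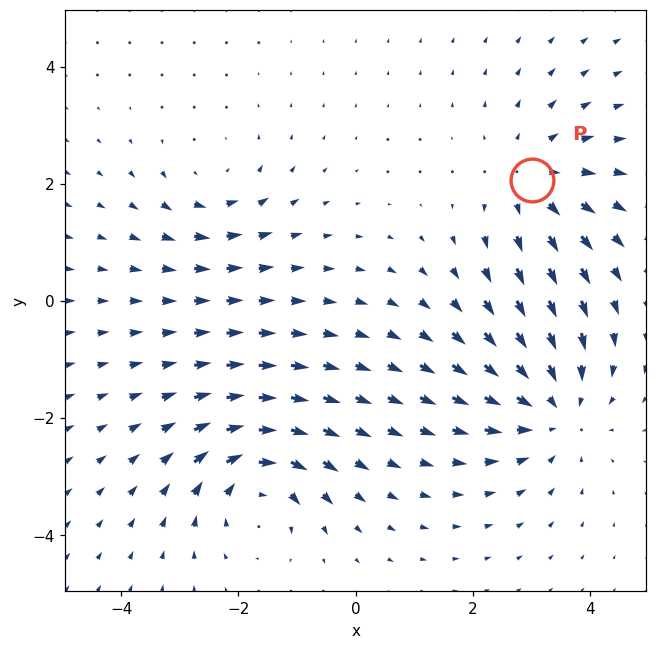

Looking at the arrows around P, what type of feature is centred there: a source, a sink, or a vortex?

source

At P (3.0, 2.1) the arrows spread outward. Divergence about +3, curl ≈0 — positive divergence with near-zero curl is a source.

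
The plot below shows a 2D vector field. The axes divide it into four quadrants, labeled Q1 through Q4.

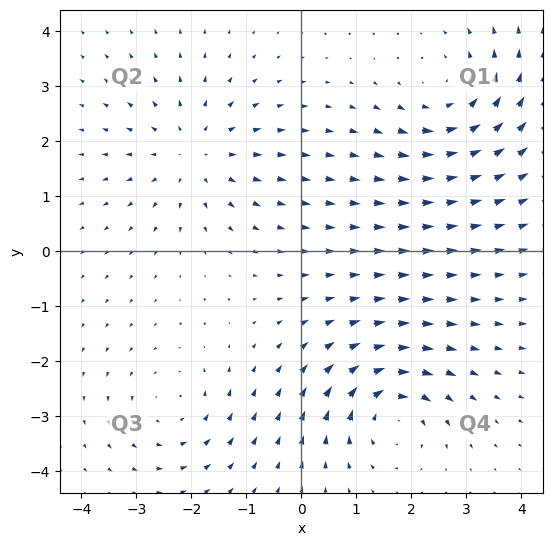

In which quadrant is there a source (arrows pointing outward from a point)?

The source sits at approximately (-1.9, 1.8), which lies in quadrant Q2. The divergence there is about +3, positive as expected for a source.

Q2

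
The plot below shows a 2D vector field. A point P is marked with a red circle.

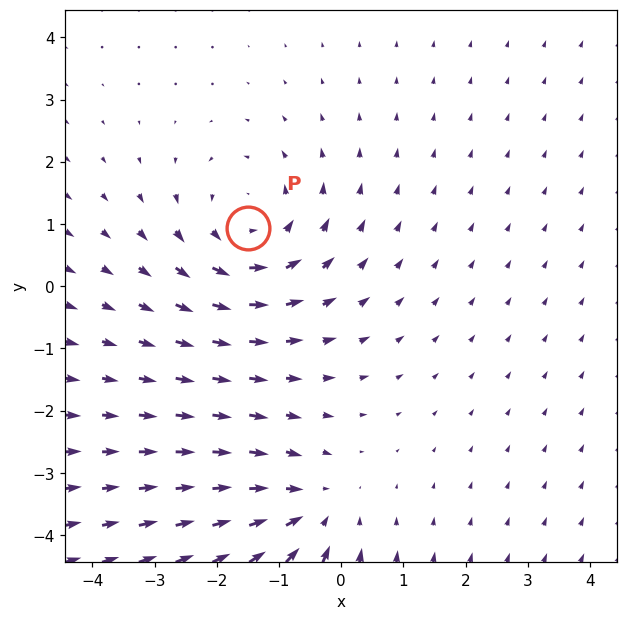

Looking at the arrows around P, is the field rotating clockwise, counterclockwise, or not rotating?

Near P at (-1.5, 0.9) the arrows circulate counterclockwise. The curl (z-component) there is about +3; positive curl means counterclockwise rotation.

counterclockwise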